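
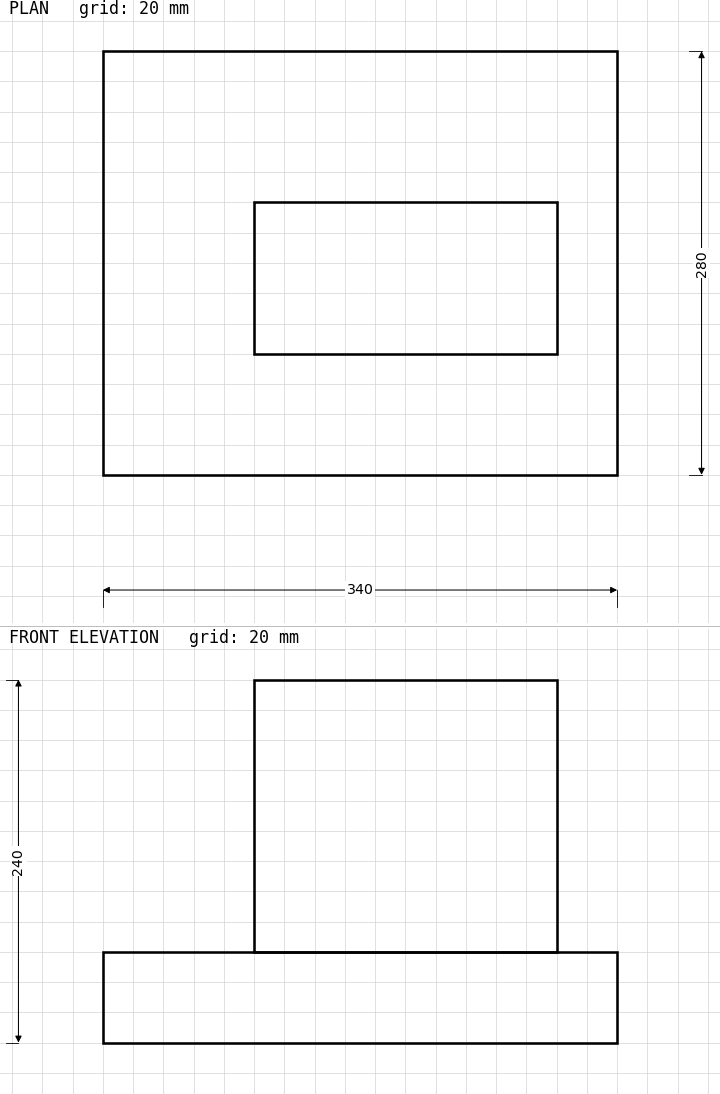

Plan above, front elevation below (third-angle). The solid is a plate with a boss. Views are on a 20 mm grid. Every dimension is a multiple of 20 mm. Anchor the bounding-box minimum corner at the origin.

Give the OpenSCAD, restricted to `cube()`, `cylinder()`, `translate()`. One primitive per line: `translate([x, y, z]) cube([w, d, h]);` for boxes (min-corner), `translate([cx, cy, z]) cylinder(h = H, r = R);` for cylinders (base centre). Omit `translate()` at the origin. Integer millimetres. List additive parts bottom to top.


cube([340, 280, 60]);
translate([100, 80, 60]) cube([200, 100, 180]);


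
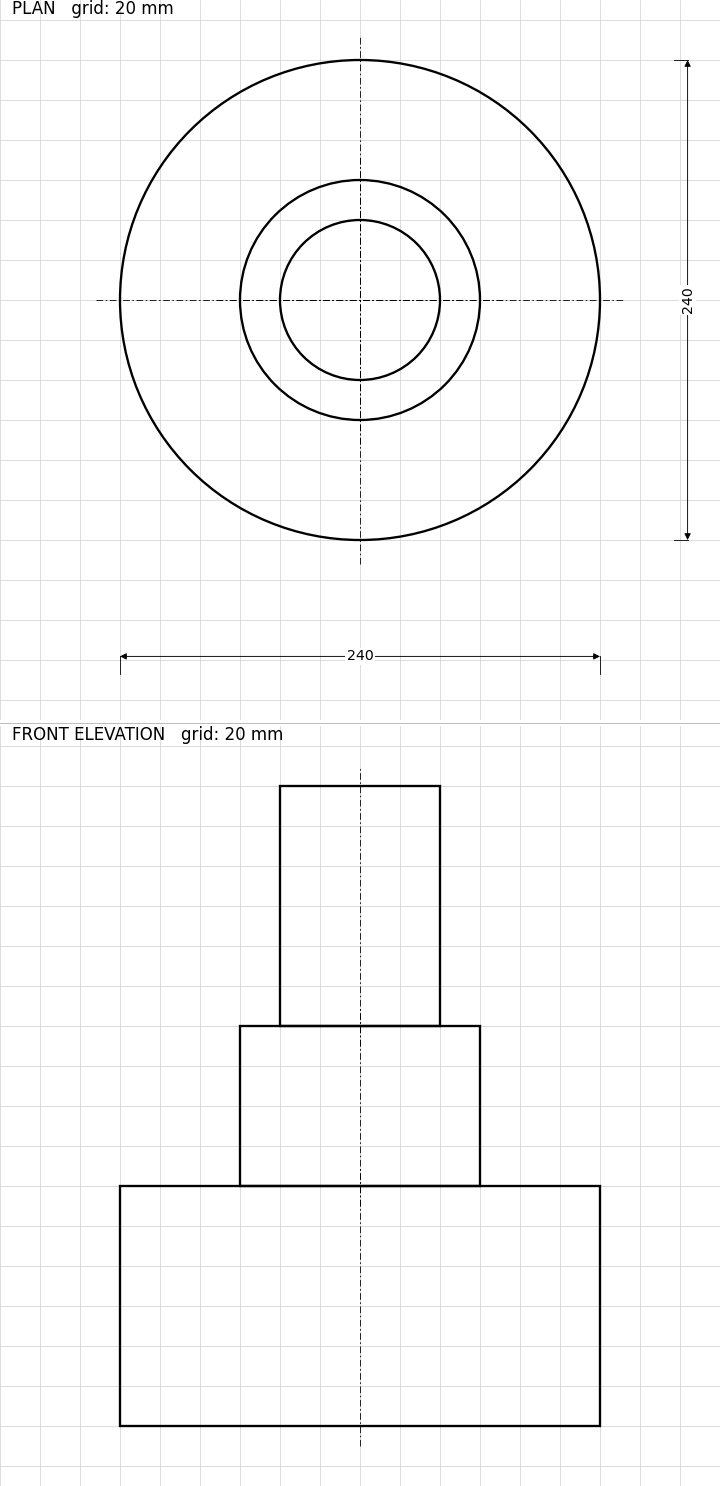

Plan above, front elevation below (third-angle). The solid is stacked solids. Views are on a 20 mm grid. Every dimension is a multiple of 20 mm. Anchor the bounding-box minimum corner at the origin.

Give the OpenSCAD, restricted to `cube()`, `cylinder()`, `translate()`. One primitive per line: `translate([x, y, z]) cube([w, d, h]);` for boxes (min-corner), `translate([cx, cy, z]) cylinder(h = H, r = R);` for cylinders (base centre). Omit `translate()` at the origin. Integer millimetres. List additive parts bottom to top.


translate([120, 120, 0]) cylinder(h = 120, r = 120);
translate([120, 120, 120]) cylinder(h = 80, r = 60);
translate([120, 120, 200]) cylinder(h = 120, r = 40);


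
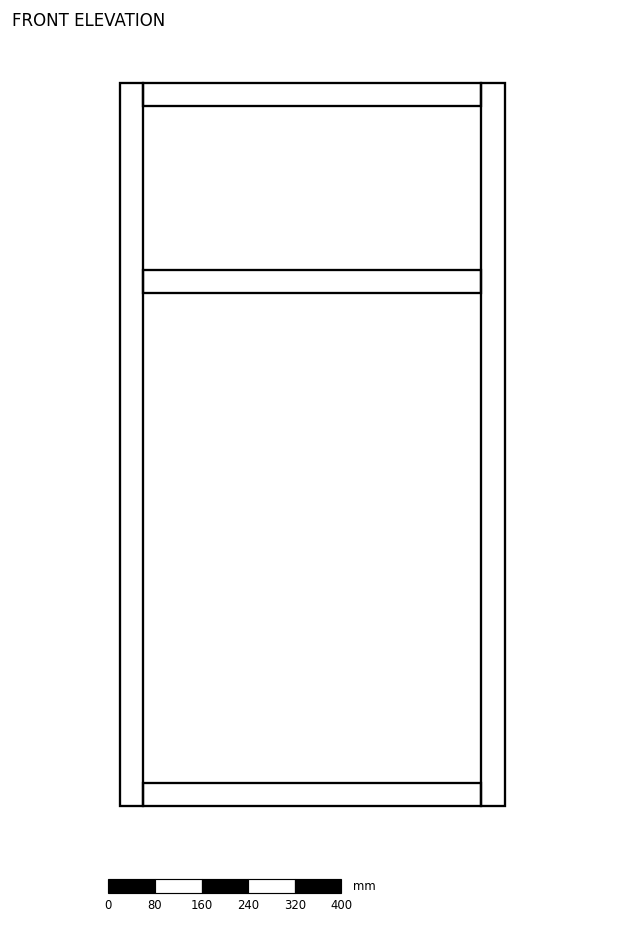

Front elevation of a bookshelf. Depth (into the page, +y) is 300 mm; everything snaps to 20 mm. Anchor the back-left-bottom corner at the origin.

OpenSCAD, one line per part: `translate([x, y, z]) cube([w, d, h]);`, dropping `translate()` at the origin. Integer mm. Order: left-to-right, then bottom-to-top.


cube([40, 300, 1240]);
translate([40, 0, 0]) cube([580, 300, 40]);
translate([40, 0, 880]) cube([580, 300, 40]);
translate([40, 0, 1200]) cube([580, 300, 40]);
translate([620, 0, 0]) cube([40, 300, 1240]);


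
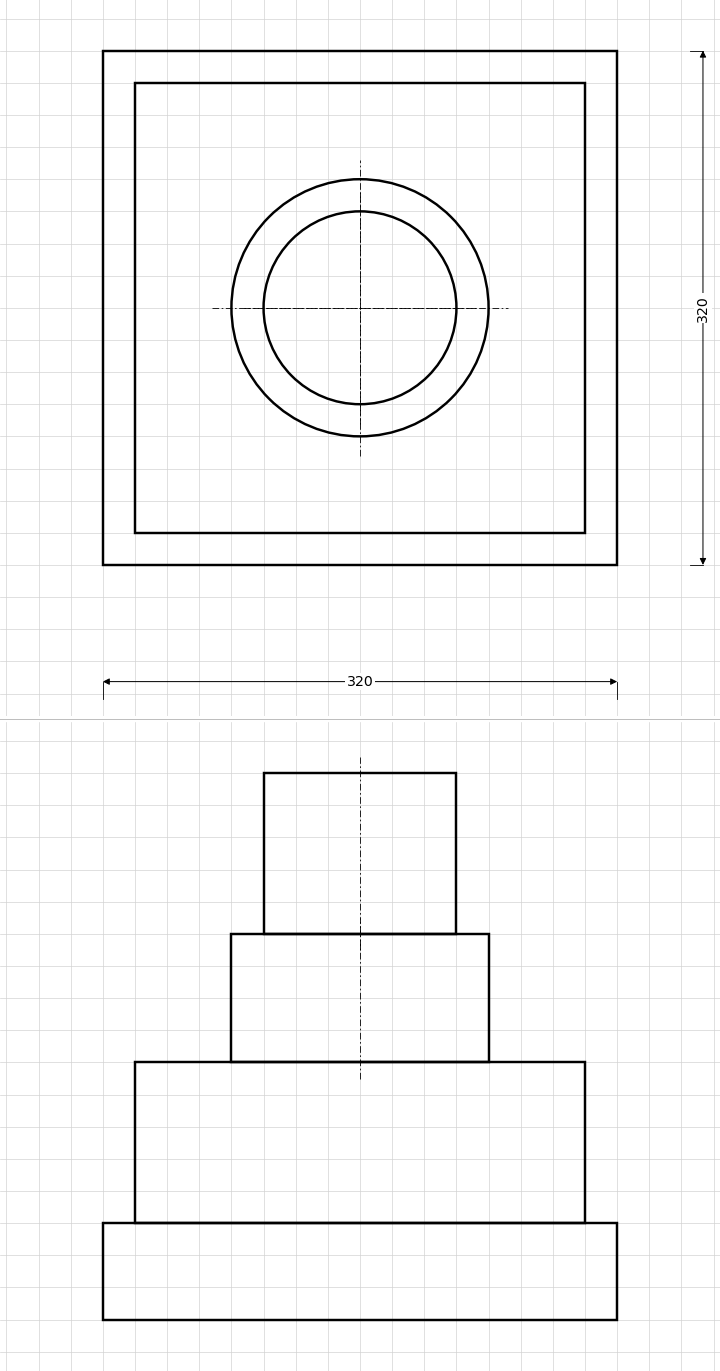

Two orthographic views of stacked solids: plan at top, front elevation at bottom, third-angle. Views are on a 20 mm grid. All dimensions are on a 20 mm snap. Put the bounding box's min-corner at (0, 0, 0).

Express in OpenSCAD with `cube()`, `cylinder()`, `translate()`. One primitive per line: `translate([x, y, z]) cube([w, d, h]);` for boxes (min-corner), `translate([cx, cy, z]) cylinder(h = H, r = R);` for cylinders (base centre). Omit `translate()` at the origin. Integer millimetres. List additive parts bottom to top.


cube([320, 320, 60]);
translate([20, 20, 60]) cube([280, 280, 100]);
translate([160, 160, 160]) cylinder(h = 80, r = 80);
translate([160, 160, 240]) cylinder(h = 100, r = 60);


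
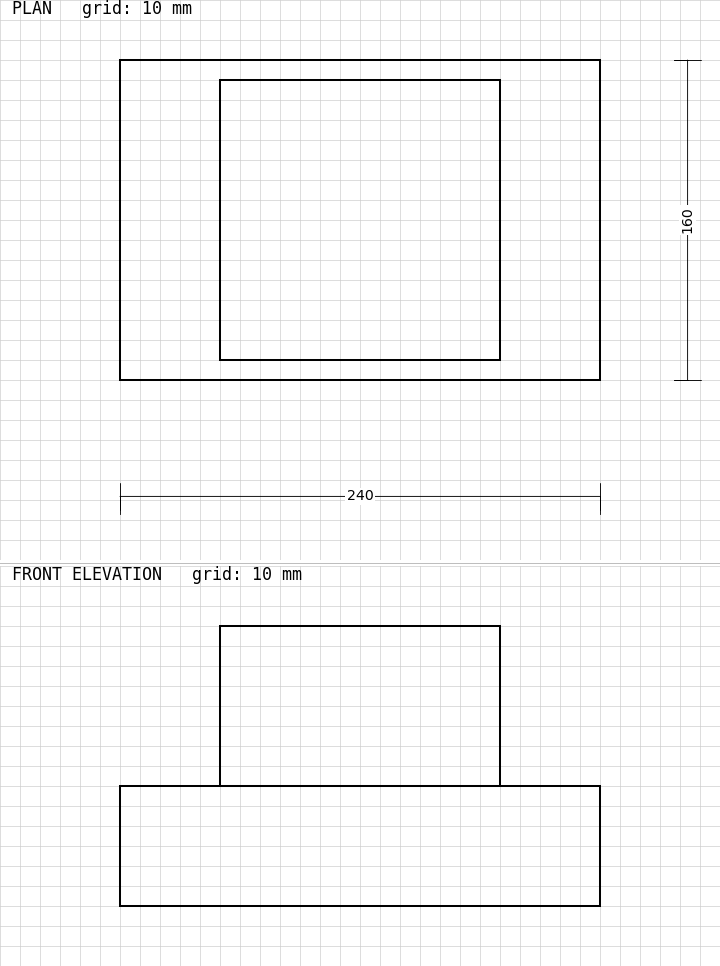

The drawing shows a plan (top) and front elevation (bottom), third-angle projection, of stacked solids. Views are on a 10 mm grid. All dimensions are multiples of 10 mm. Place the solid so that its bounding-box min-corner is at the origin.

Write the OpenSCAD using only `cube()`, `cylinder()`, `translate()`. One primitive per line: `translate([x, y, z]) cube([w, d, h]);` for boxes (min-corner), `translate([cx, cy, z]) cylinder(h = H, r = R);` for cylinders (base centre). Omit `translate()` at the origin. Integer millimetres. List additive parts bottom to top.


cube([240, 160, 60]);
translate([50, 10, 60]) cube([140, 140, 80]);


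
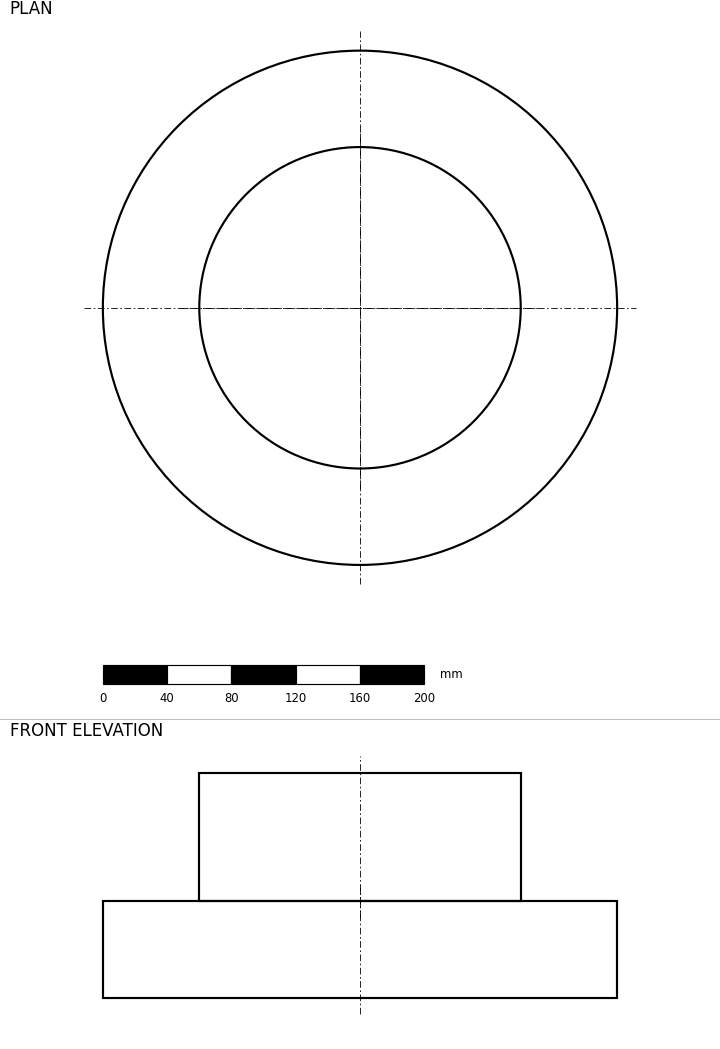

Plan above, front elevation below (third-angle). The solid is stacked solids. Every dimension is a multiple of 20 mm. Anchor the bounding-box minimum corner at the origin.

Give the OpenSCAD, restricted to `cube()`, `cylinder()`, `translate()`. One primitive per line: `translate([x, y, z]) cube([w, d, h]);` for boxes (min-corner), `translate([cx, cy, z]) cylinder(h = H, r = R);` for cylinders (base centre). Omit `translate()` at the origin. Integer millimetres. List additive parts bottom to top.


translate([160, 160, 0]) cylinder(h = 60, r = 160);
translate([160, 160, 60]) cylinder(h = 80, r = 100);


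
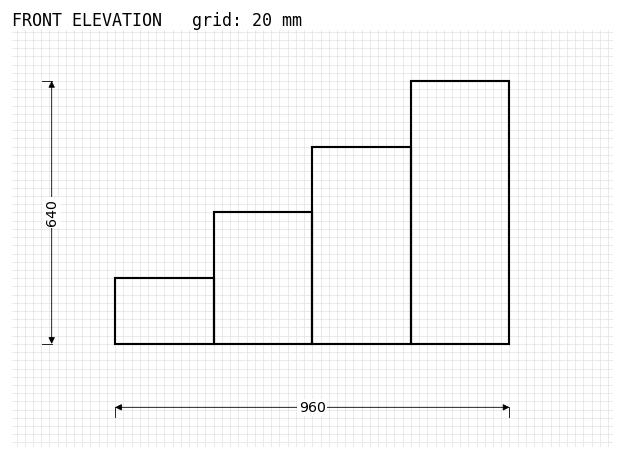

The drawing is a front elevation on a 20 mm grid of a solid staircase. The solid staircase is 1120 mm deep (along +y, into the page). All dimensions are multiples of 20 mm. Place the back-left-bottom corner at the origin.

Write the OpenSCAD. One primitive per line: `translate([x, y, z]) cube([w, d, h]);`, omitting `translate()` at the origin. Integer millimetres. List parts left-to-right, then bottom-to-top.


cube([240, 1120, 160]);
translate([240, 0, 0]) cube([240, 1120, 320]);
translate([480, 0, 0]) cube([240, 1120, 480]);
translate([720, 0, 0]) cube([240, 1120, 640]);


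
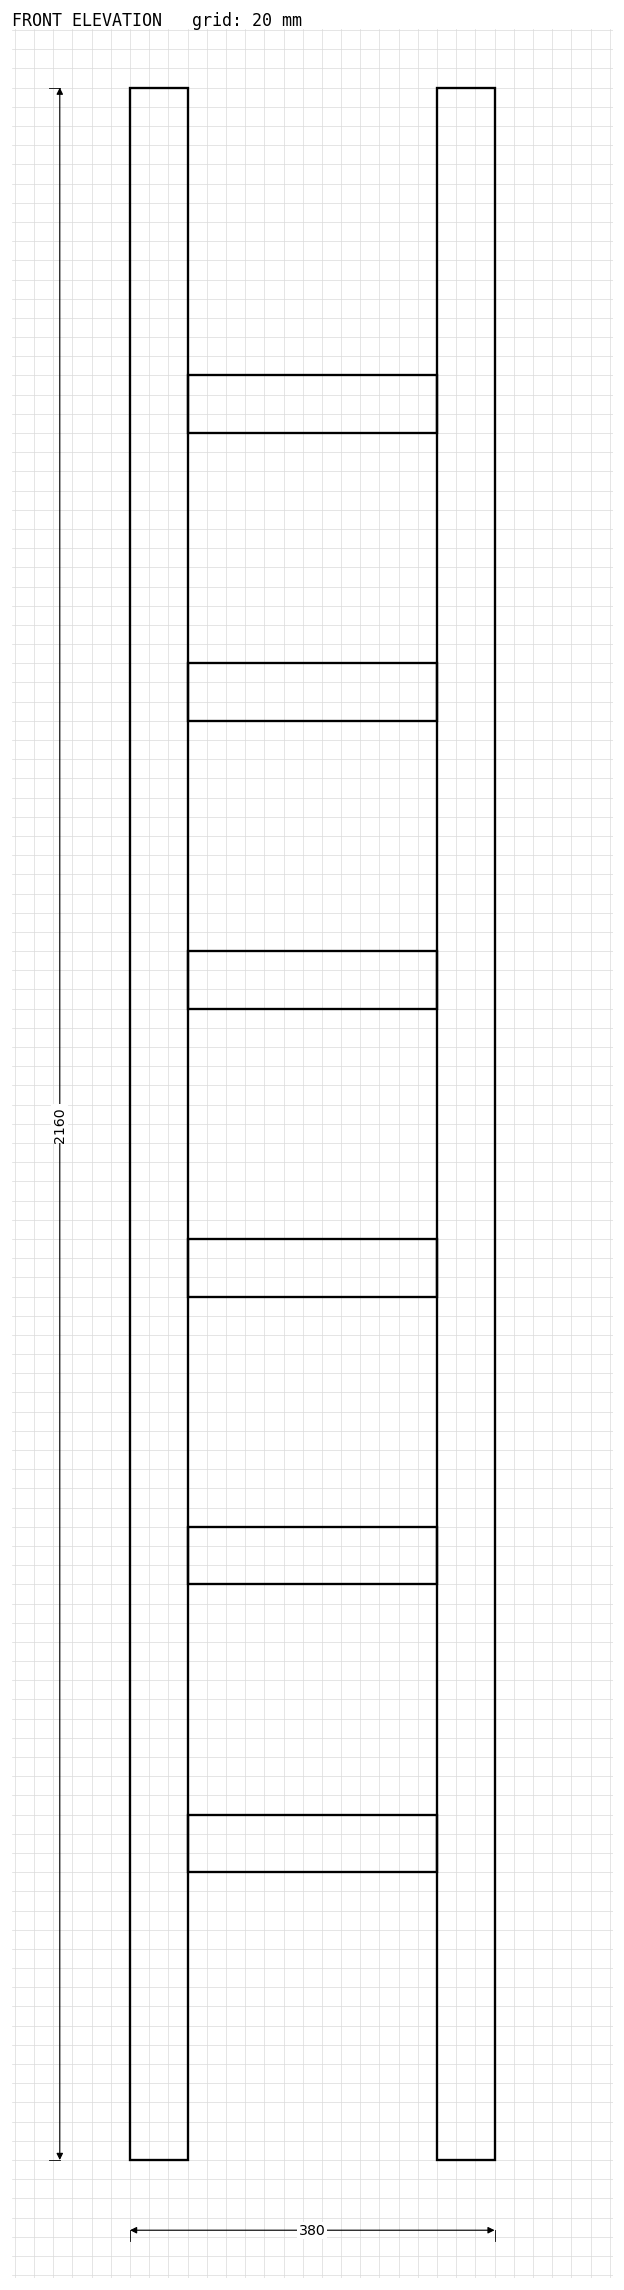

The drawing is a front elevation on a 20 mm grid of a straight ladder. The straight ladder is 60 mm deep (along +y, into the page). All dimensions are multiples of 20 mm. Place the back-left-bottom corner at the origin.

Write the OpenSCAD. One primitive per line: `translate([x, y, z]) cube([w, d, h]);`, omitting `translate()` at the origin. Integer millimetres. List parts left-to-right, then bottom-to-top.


cube([60, 60, 2160]);
translate([60, 0, 300]) cube([260, 60, 60]);
translate([60, 0, 600]) cube([260, 60, 60]);
translate([60, 0, 900]) cube([260, 60, 60]);
translate([60, 0, 1200]) cube([260, 60, 60]);
translate([60, 0, 1500]) cube([260, 60, 60]);
translate([60, 0, 1800]) cube([260, 60, 60]);
translate([320, 0, 0]) cube([60, 60, 2160]);


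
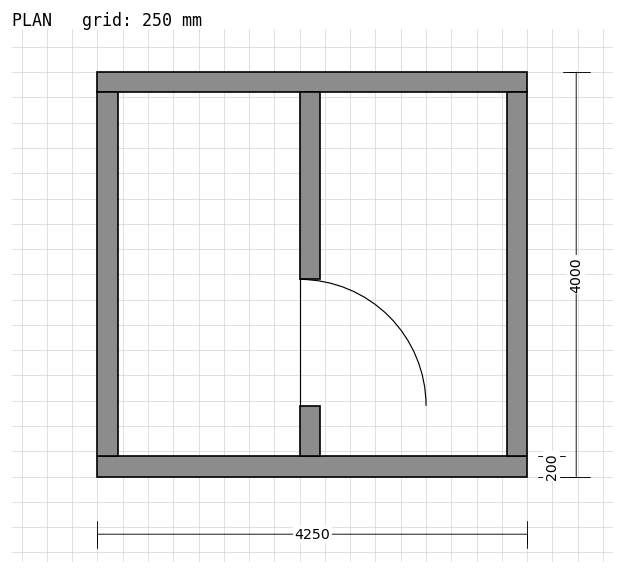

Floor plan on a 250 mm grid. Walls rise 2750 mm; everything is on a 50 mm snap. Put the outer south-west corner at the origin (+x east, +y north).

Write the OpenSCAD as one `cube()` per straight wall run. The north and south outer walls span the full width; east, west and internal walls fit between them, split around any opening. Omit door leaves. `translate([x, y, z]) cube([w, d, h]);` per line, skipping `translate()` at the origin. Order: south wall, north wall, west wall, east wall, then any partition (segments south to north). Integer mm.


cube([4250, 200, 2750]);
translate([0, 3800, 0]) cube([4250, 200, 2750]);
translate([0, 200, 0]) cube([200, 3600, 2750]);
translate([4050, 200, 0]) cube([200, 3600, 2750]);
translate([2000, 200, 0]) cube([200, 500, 2750]);
translate([2000, 1950, 0]) cube([200, 1850, 2750]);


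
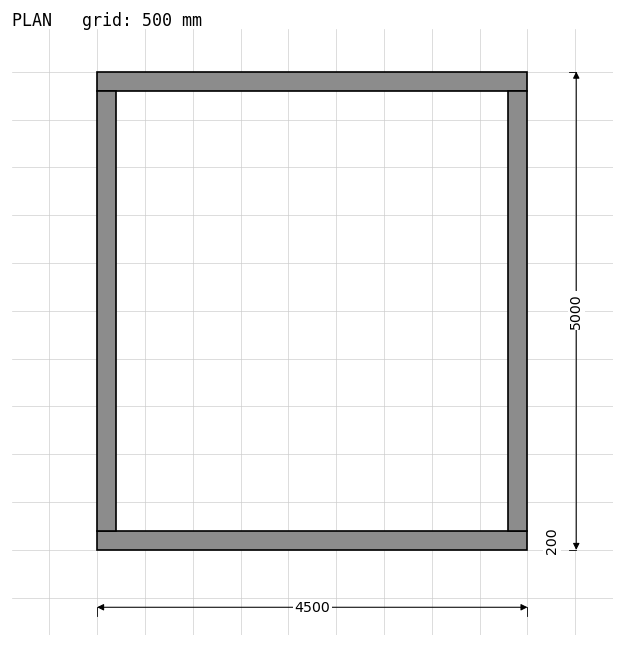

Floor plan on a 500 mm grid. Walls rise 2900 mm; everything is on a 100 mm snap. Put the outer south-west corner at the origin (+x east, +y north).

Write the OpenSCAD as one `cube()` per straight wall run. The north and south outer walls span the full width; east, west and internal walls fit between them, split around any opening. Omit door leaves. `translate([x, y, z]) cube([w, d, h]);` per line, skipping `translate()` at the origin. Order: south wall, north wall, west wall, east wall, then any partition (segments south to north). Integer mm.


cube([4500, 200, 2900]);
translate([0, 4800, 0]) cube([4500, 200, 2900]);
translate([0, 200, 0]) cube([200, 4600, 2900]);
translate([4300, 200, 0]) cube([200, 4600, 2900]);


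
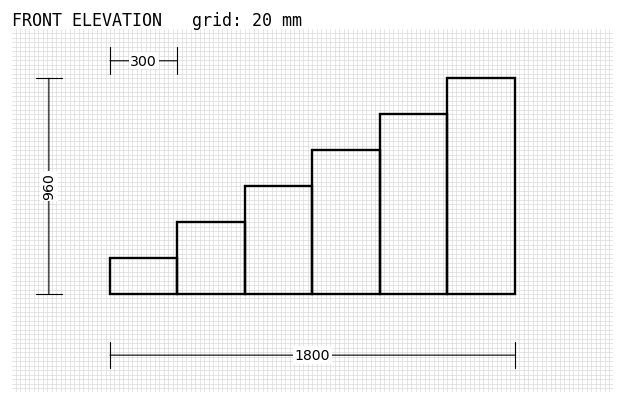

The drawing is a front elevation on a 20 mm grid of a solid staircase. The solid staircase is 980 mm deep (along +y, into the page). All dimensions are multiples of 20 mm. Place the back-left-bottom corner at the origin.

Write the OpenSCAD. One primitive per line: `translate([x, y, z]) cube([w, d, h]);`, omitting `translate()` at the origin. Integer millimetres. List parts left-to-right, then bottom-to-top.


cube([300, 980, 160]);
translate([300, 0, 0]) cube([300, 980, 320]);
translate([600, 0, 0]) cube([300, 980, 480]);
translate([900, 0, 0]) cube([300, 980, 640]);
translate([1200, 0, 0]) cube([300, 980, 800]);
translate([1500, 0, 0]) cube([300, 980, 960]);


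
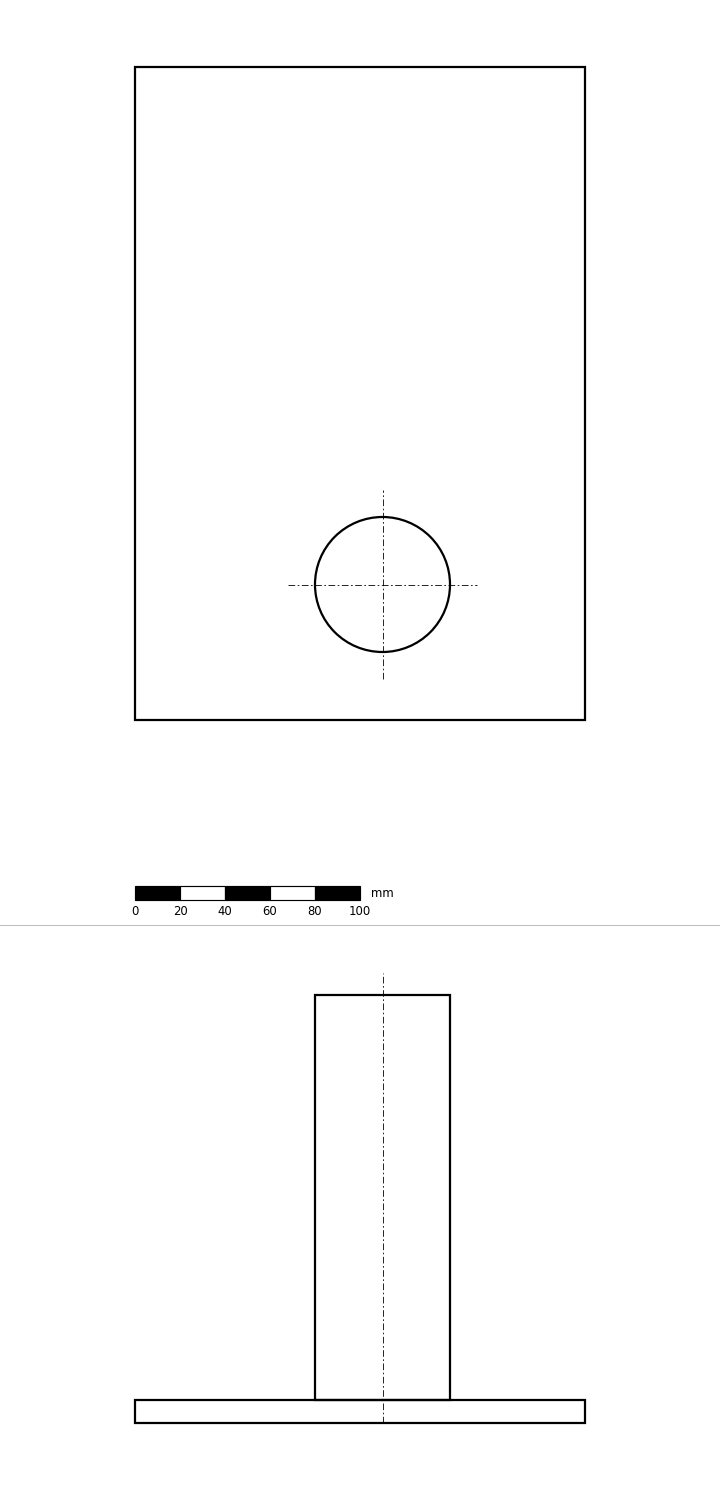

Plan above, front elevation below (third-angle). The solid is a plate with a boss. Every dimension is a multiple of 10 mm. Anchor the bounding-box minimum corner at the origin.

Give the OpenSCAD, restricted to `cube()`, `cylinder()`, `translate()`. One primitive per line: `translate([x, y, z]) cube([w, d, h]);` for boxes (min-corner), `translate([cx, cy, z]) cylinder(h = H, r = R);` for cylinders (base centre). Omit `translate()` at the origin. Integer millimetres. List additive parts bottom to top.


cube([200, 290, 10]);
translate([110, 60, 10]) cylinder(h = 180, r = 30);


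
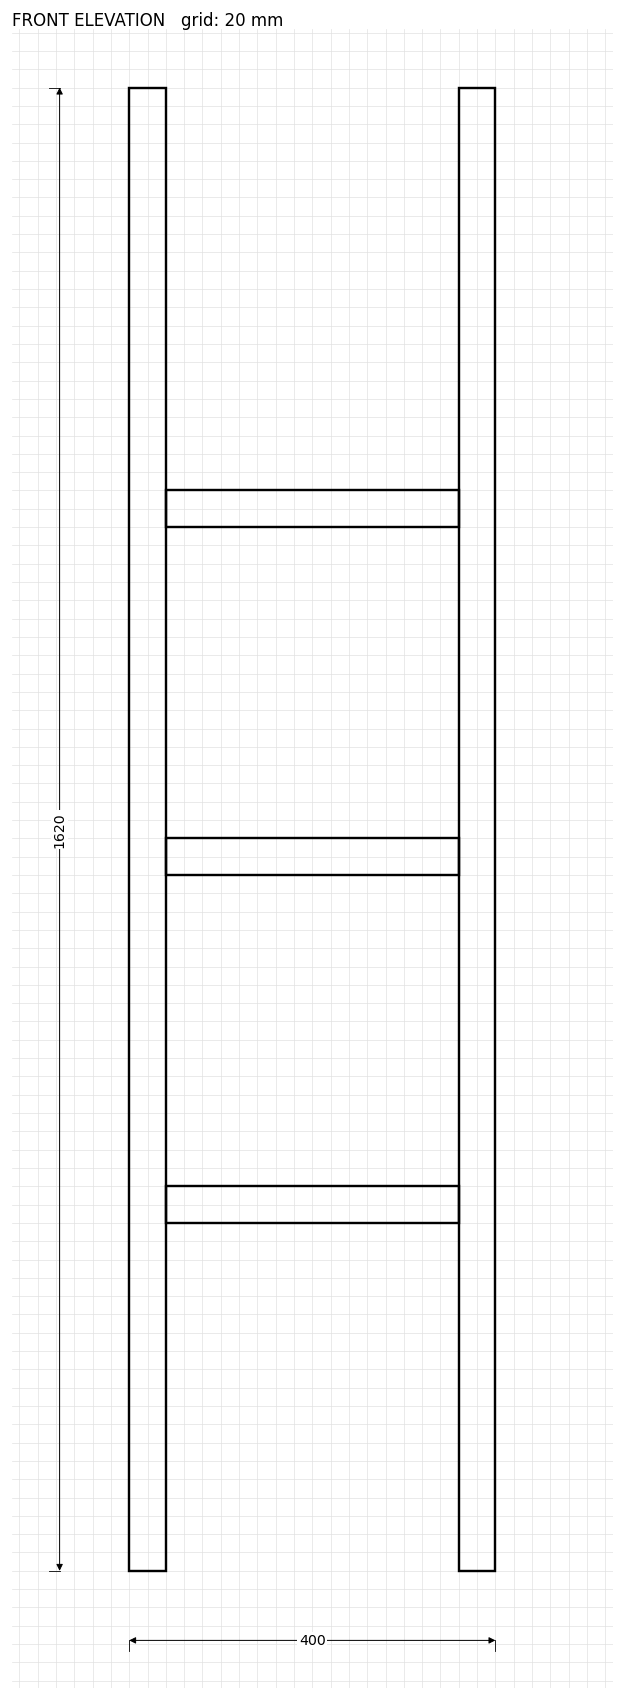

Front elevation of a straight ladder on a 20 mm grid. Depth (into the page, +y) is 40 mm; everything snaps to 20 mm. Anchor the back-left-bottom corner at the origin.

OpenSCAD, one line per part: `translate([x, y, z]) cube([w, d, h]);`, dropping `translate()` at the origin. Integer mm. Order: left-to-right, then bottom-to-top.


cube([40, 40, 1620]);
translate([40, 0, 380]) cube([320, 40, 40]);
translate([40, 0, 760]) cube([320, 40, 40]);
translate([40, 0, 1140]) cube([320, 40, 40]);
translate([360, 0, 0]) cube([40, 40, 1620]);


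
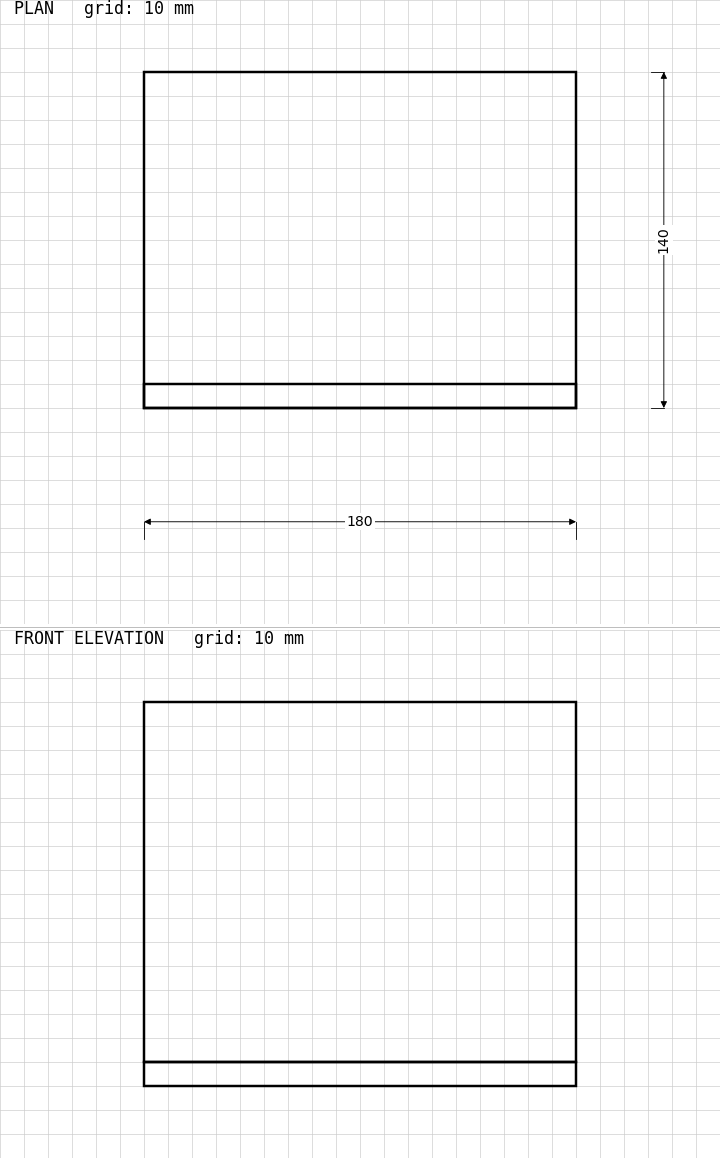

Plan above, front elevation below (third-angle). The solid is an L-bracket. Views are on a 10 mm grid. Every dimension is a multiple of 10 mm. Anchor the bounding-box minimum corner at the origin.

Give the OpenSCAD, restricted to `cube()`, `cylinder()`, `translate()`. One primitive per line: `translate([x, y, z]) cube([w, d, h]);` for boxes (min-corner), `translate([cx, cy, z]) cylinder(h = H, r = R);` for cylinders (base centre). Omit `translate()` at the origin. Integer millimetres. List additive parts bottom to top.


cube([180, 140, 10]);
translate([0, 0, 10]) cube([180, 10, 150]);


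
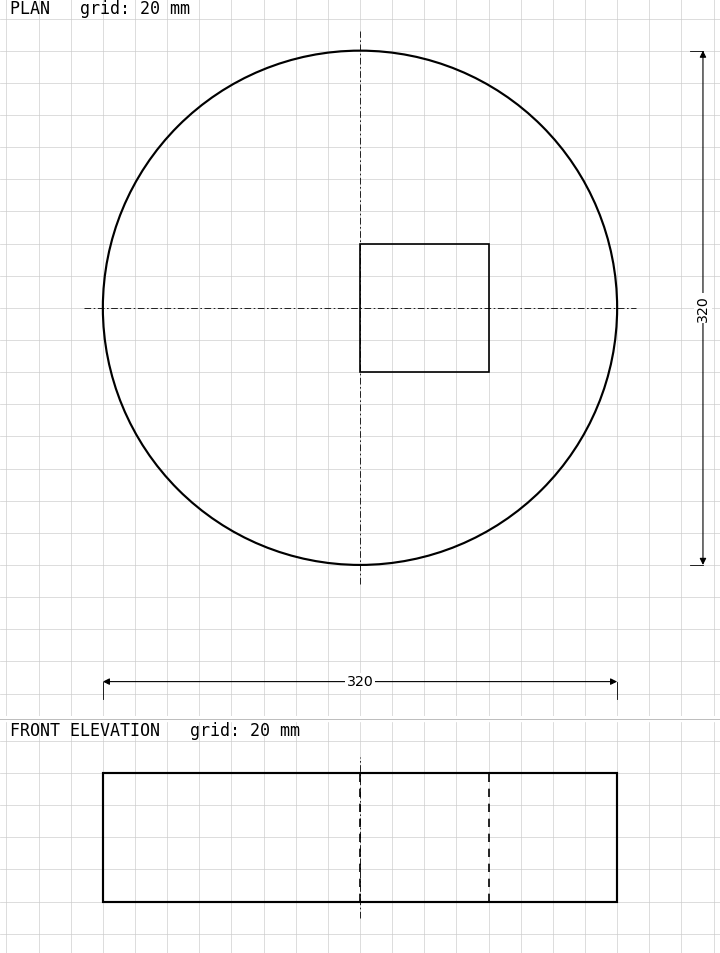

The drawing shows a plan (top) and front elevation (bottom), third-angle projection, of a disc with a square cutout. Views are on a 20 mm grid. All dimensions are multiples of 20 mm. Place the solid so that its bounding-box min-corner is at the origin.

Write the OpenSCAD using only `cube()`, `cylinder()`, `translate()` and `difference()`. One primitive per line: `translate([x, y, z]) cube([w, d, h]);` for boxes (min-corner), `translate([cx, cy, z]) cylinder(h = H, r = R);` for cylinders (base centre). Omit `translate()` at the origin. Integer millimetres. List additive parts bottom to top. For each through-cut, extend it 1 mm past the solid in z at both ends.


difference() {
  translate([160, 160, 0]) cylinder(h = 80, r = 160);
  translate([160, 120, -1]) cube([80, 80, 82]);
}


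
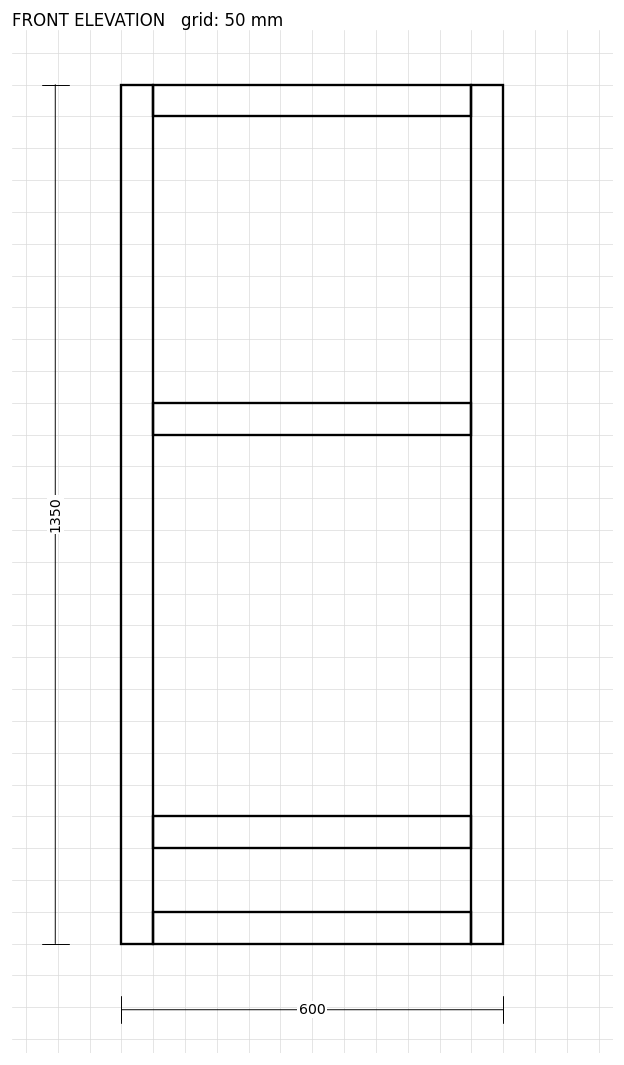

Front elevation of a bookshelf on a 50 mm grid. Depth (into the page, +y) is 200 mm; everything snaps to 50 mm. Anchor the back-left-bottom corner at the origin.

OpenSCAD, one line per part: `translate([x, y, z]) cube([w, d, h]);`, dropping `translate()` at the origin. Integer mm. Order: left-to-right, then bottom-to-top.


cube([50, 200, 1350]);
translate([50, 0, 0]) cube([500, 200, 50]);
translate([50, 0, 150]) cube([500, 200, 50]);
translate([50, 0, 800]) cube([500, 200, 50]);
translate([50, 0, 1300]) cube([500, 200, 50]);
translate([550, 0, 0]) cube([50, 200, 1350]);


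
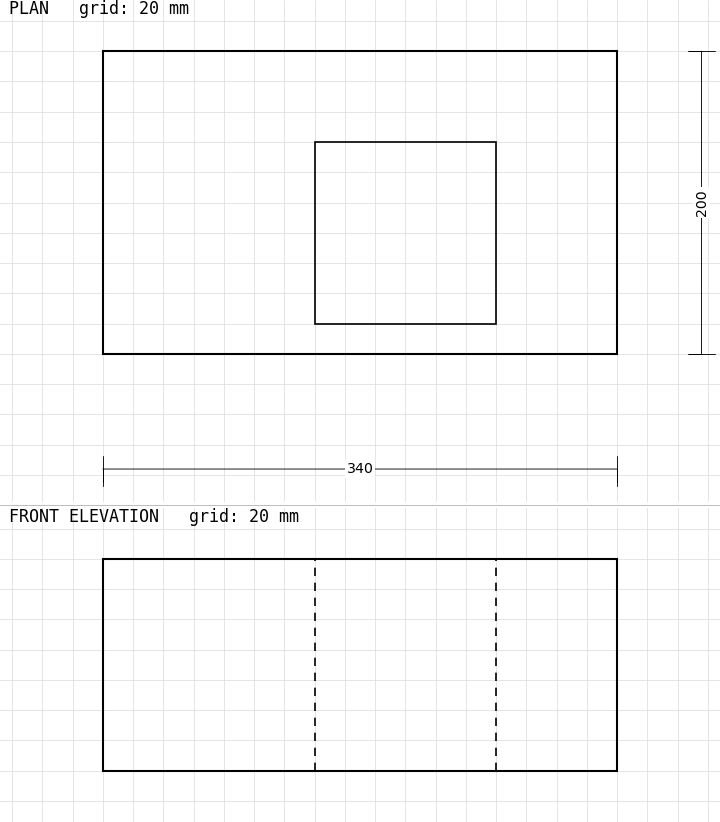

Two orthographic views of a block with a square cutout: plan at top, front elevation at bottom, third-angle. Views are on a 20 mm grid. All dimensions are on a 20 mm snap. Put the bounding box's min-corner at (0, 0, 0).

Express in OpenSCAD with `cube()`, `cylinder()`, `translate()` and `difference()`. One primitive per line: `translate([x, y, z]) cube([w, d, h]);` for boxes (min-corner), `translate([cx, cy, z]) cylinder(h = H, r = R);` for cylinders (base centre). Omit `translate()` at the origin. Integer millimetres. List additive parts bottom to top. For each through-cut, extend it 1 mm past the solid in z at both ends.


difference() {
  cube([340, 200, 140]);
  translate([140, 20, -1]) cube([120, 120, 142]);
}


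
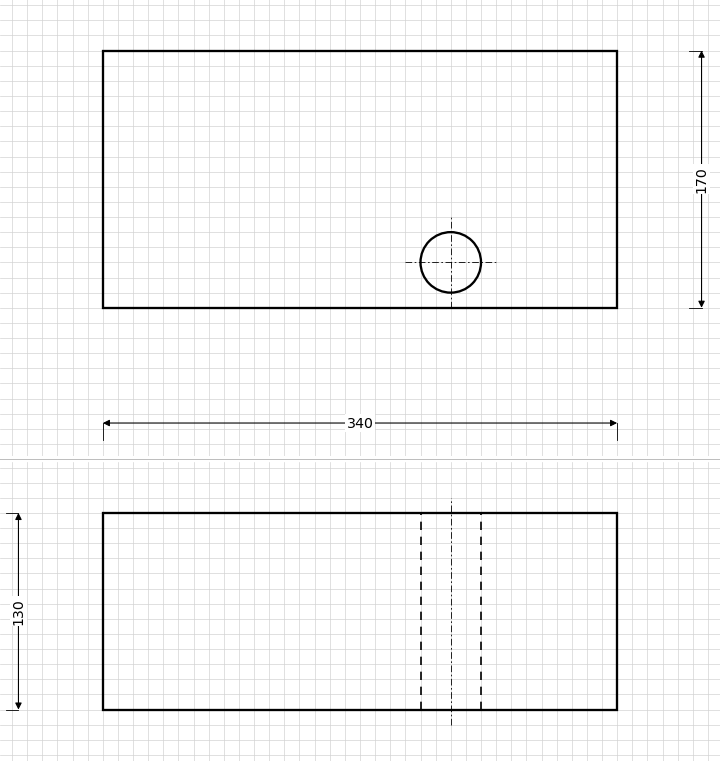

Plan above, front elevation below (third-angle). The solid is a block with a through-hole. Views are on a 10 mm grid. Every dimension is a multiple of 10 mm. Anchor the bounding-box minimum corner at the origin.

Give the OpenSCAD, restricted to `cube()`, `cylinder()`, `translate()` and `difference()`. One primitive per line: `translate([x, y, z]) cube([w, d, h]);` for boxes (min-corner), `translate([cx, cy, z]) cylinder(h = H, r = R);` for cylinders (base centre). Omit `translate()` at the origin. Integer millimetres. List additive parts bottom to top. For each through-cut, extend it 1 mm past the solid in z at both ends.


difference() {
  cube([340, 170, 130]);
  translate([230, 30, -1]) cylinder(h = 132, r = 20);
}


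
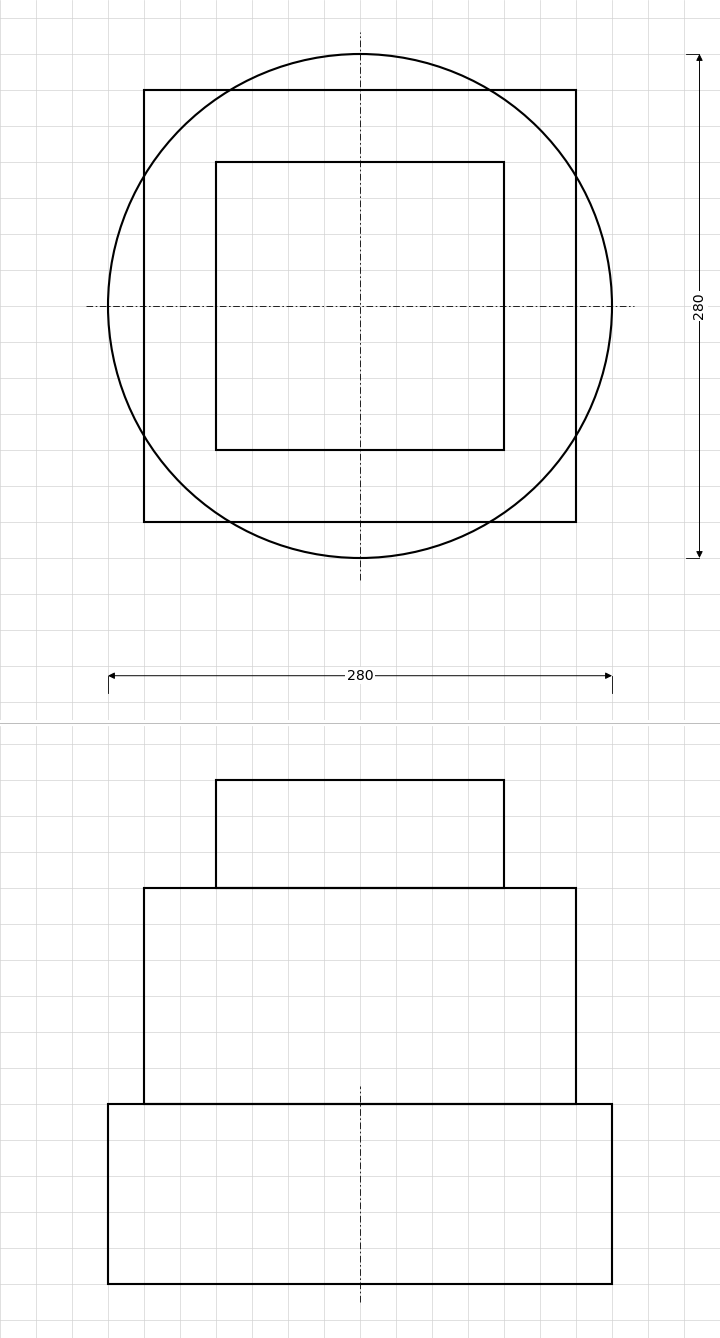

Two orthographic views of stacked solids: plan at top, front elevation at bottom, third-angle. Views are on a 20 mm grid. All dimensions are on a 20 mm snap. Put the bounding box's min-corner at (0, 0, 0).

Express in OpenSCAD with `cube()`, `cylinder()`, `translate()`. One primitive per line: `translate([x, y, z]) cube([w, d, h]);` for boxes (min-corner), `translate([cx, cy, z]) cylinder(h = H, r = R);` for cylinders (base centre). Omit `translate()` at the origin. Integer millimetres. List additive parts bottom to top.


translate([140, 140, 0]) cylinder(h = 100, r = 140);
translate([20, 20, 100]) cube([240, 240, 120]);
translate([60, 60, 220]) cube([160, 160, 60]);


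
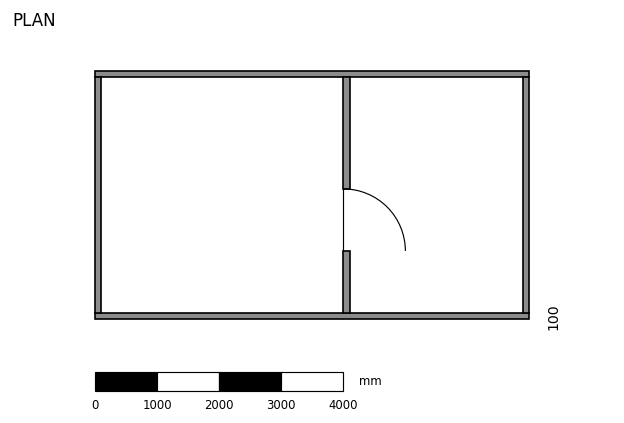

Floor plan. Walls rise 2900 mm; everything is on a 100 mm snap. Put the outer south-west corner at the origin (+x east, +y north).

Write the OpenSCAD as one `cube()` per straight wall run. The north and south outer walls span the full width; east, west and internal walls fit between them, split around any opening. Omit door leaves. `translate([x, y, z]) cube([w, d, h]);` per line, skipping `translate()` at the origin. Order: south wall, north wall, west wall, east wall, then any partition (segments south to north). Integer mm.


cube([7000, 100, 2900]);
translate([0, 3900, 0]) cube([7000, 100, 2900]);
translate([0, 100, 0]) cube([100, 3800, 2900]);
translate([6900, 100, 0]) cube([100, 3800, 2900]);
translate([4000, 100, 0]) cube([100, 1000, 2900]);
translate([4000, 2100, 0]) cube([100, 1800, 2900]);


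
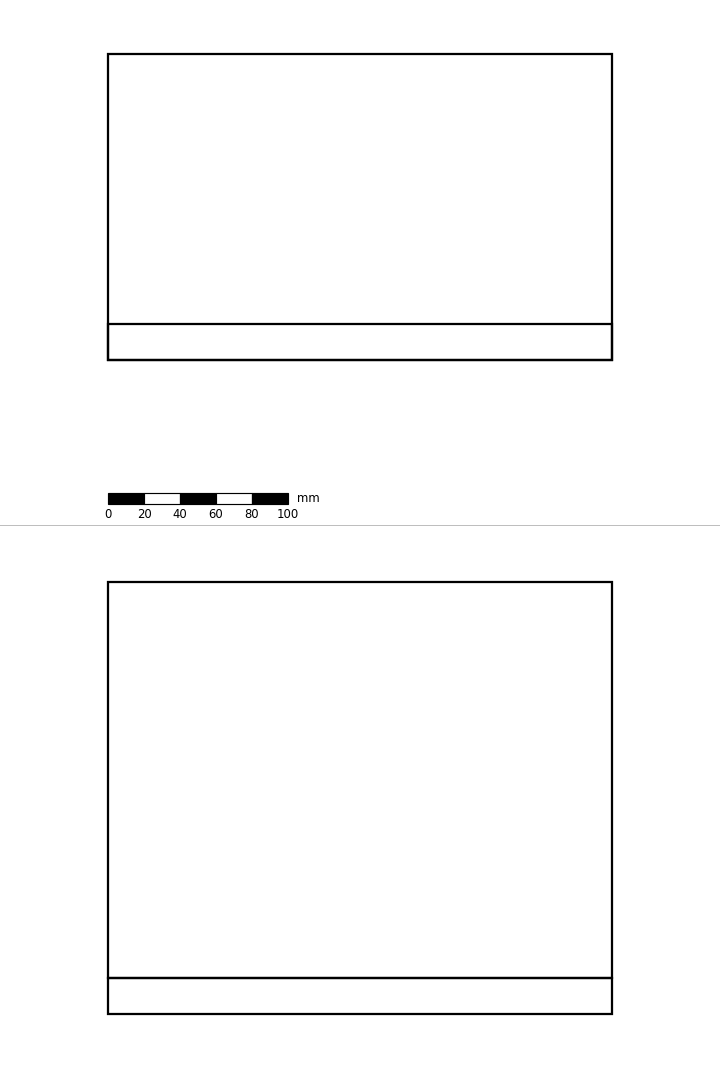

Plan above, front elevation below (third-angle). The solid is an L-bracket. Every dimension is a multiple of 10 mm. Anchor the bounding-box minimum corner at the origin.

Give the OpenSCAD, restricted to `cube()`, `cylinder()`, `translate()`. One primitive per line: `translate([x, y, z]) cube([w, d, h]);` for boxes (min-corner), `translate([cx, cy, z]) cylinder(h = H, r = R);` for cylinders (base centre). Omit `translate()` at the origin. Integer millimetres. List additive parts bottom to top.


cube([280, 170, 20]);
translate([0, 0, 20]) cube([280, 20, 220]);


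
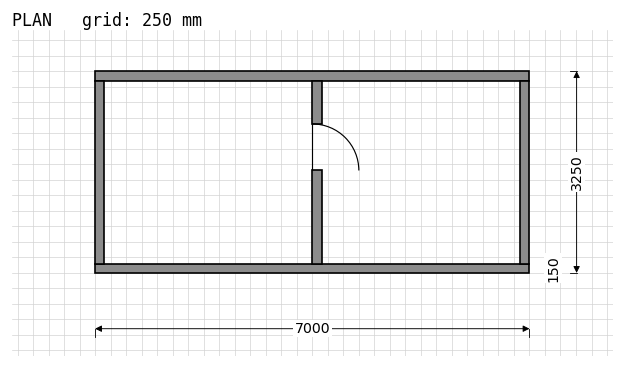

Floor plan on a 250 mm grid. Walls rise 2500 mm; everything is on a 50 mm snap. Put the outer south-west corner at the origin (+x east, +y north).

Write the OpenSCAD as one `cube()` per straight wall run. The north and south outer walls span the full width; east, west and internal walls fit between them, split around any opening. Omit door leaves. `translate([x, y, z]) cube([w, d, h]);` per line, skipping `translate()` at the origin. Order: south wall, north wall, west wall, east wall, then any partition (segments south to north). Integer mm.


cube([7000, 150, 2500]);
translate([0, 3100, 0]) cube([7000, 150, 2500]);
translate([0, 150, 0]) cube([150, 2950, 2500]);
translate([6850, 150, 0]) cube([150, 2950, 2500]);
translate([3500, 150, 0]) cube([150, 1500, 2500]);
translate([3500, 2400, 0]) cube([150, 700, 2500]);


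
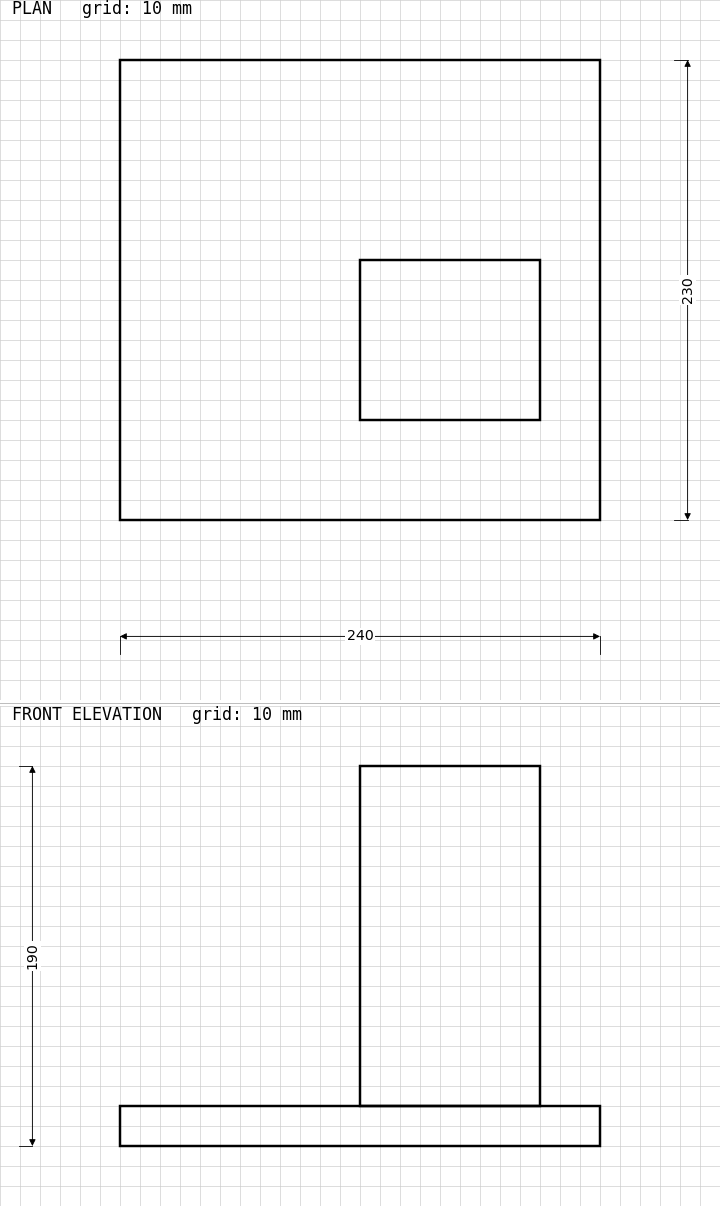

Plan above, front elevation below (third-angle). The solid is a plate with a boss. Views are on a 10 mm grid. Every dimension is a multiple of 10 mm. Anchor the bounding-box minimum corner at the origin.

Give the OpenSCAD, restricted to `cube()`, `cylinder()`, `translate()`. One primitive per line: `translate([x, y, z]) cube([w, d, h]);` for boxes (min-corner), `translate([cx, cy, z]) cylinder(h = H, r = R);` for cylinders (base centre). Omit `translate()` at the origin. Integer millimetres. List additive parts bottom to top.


cube([240, 230, 20]);
translate([120, 50, 20]) cube([90, 80, 170]);


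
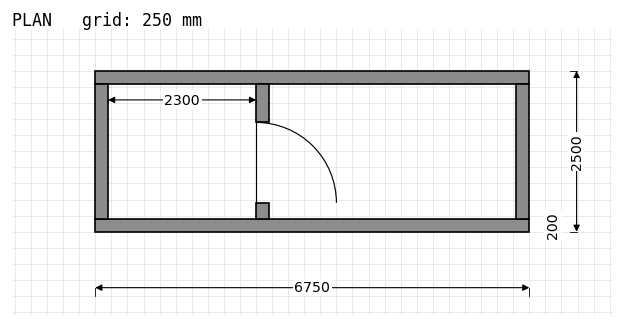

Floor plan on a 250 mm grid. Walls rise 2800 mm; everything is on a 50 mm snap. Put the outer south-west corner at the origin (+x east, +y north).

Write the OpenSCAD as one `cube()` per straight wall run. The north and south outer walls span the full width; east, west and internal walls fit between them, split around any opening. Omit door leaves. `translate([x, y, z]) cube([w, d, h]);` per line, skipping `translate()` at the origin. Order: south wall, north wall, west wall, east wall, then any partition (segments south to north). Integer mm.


cube([6750, 200, 2800]);
translate([0, 2300, 0]) cube([6750, 200, 2800]);
translate([0, 200, 0]) cube([200, 2100, 2800]);
translate([6550, 200, 0]) cube([200, 2100, 2800]);
translate([2500, 200, 0]) cube([200, 250, 2800]);
translate([2500, 1700, 0]) cube([200, 600, 2800]);


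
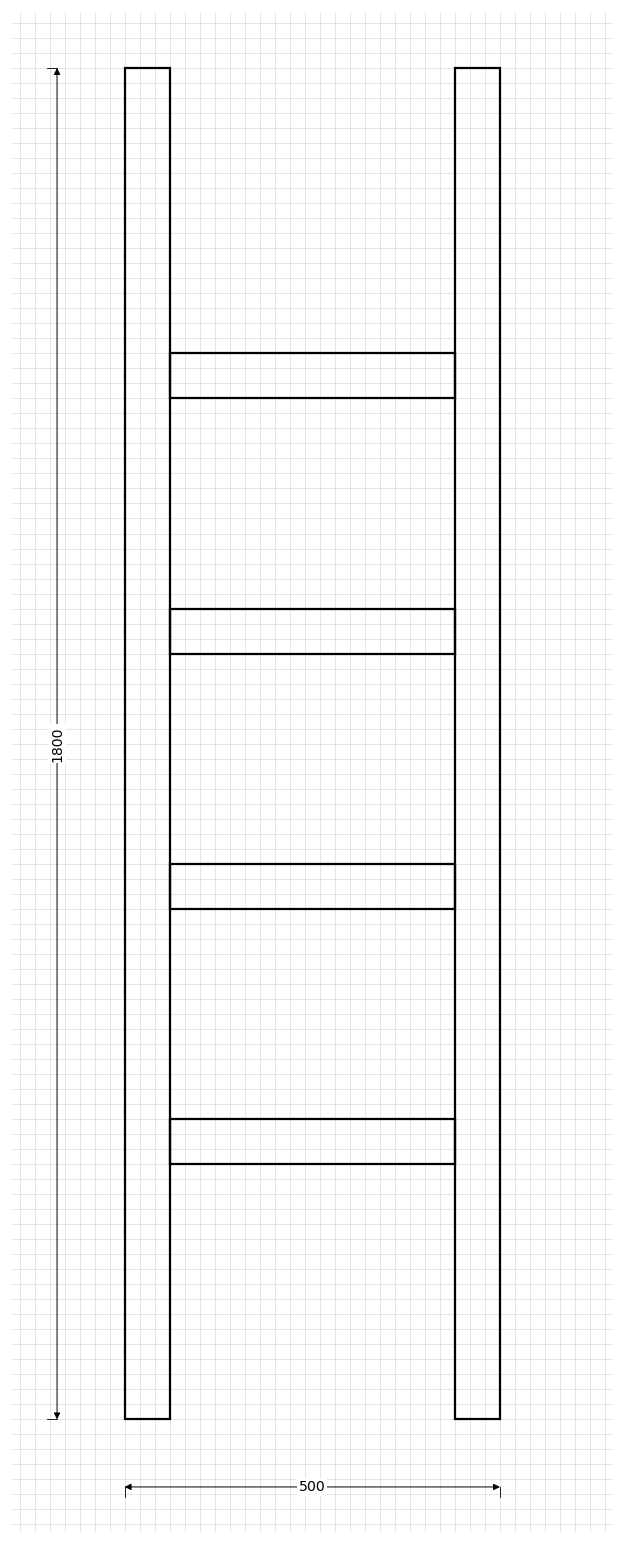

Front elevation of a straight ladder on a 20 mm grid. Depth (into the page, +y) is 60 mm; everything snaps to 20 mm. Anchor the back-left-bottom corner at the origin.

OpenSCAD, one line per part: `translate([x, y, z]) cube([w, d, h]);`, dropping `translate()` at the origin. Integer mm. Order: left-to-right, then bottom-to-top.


cube([60, 60, 1800]);
translate([60, 0, 340]) cube([380, 60, 60]);
translate([60, 0, 680]) cube([380, 60, 60]);
translate([60, 0, 1020]) cube([380, 60, 60]);
translate([60, 0, 1360]) cube([380, 60, 60]);
translate([440, 0, 0]) cube([60, 60, 1800]);


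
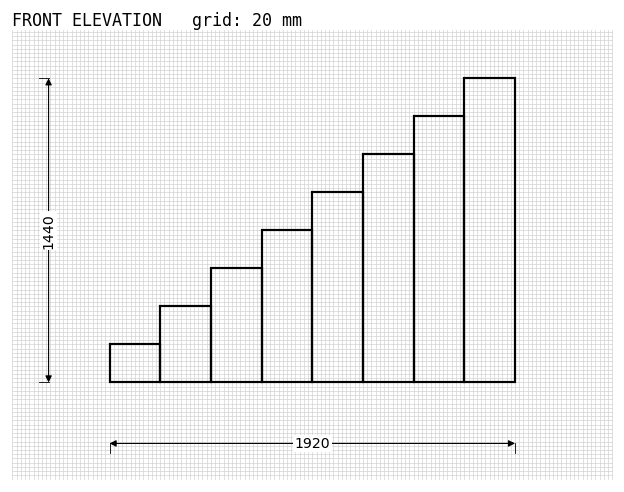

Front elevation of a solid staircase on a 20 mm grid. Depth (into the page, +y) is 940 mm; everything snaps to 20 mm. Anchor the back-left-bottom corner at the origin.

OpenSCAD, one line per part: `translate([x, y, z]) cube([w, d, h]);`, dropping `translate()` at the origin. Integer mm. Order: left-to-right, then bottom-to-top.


cube([240, 940, 180]);
translate([240, 0, 0]) cube([240, 940, 360]);
translate([480, 0, 0]) cube([240, 940, 540]);
translate([720, 0, 0]) cube([240, 940, 720]);
translate([960, 0, 0]) cube([240, 940, 900]);
translate([1200, 0, 0]) cube([240, 940, 1080]);
translate([1440, 0, 0]) cube([240, 940, 1260]);
translate([1680, 0, 0]) cube([240, 940, 1440]);


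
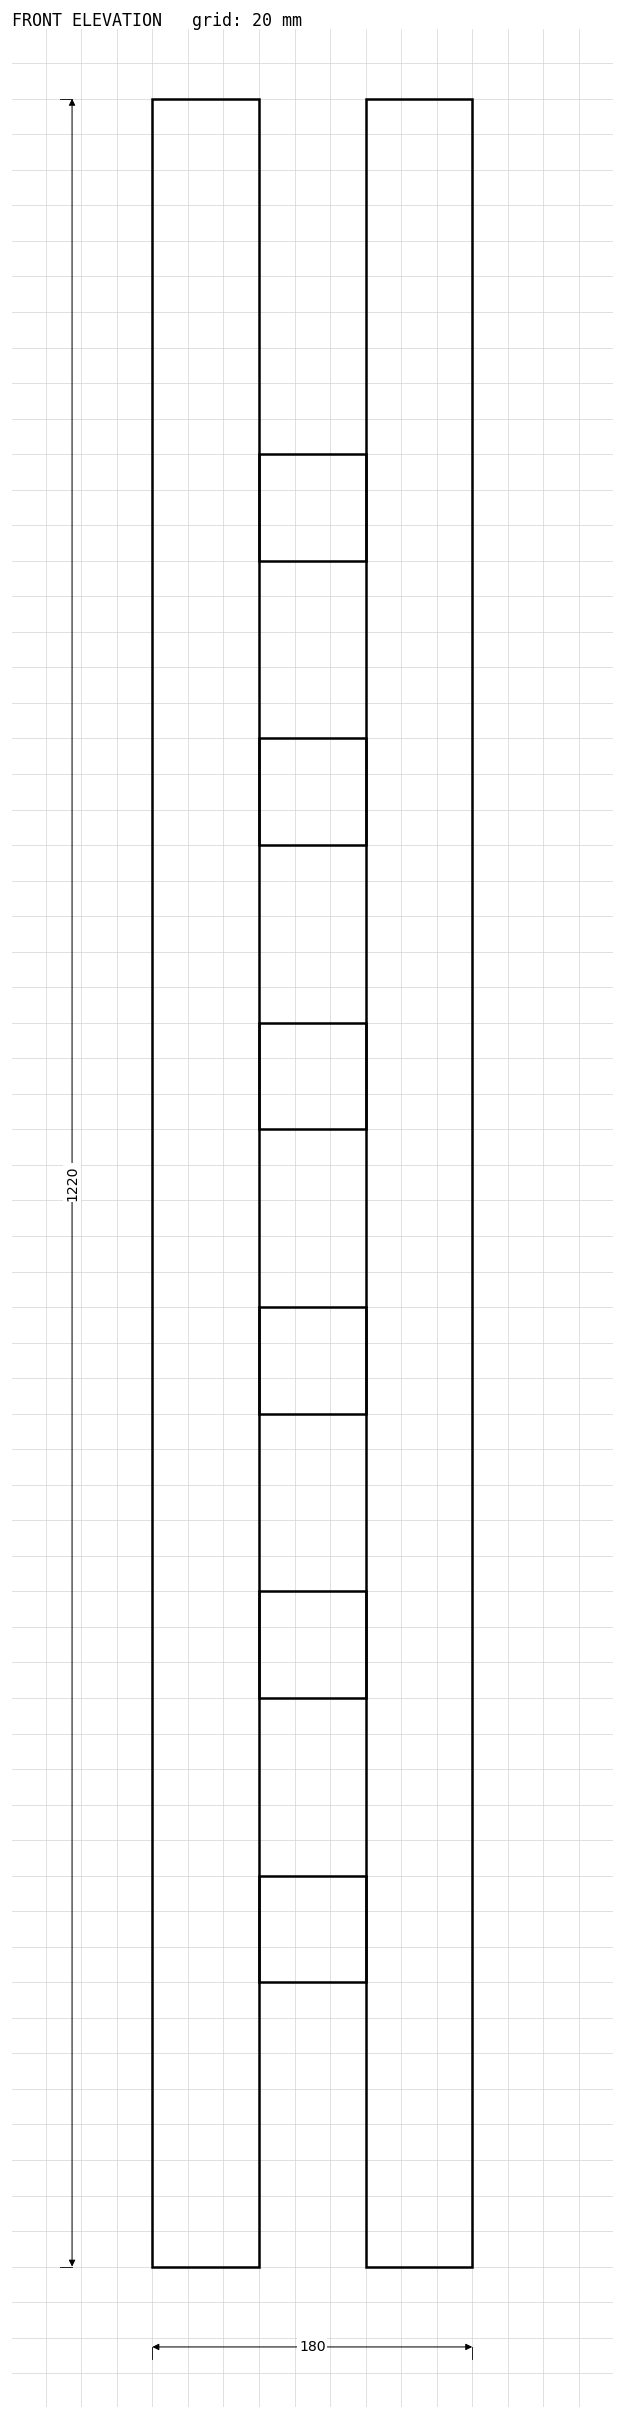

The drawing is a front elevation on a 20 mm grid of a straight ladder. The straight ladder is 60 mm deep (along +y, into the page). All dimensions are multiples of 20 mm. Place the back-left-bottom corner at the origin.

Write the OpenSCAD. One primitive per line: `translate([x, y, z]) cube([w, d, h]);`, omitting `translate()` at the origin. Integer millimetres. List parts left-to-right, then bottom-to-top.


cube([60, 60, 1220]);
translate([60, 0, 160]) cube([60, 60, 60]);
translate([60, 0, 320]) cube([60, 60, 60]);
translate([60, 0, 480]) cube([60, 60, 60]);
translate([60, 0, 640]) cube([60, 60, 60]);
translate([60, 0, 800]) cube([60, 60, 60]);
translate([60, 0, 960]) cube([60, 60, 60]);
translate([120, 0, 0]) cube([60, 60, 1220]);


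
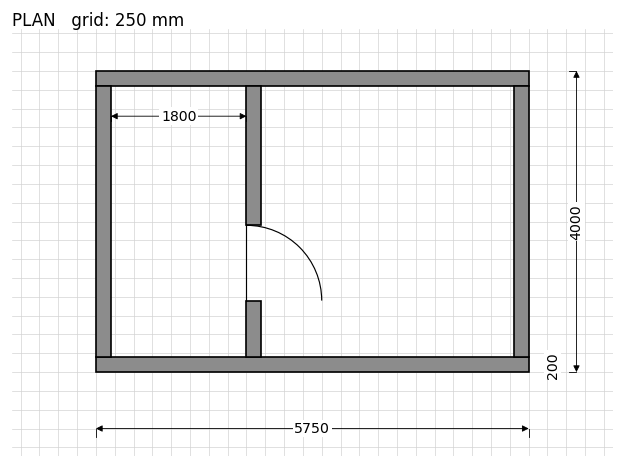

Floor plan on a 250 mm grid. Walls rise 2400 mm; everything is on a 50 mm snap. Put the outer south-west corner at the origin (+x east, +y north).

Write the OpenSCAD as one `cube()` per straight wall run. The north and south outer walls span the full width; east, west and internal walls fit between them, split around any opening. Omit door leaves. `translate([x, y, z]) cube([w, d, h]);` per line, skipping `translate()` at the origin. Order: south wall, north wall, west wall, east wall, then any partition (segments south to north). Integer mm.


cube([5750, 200, 2400]);
translate([0, 3800, 0]) cube([5750, 200, 2400]);
translate([0, 200, 0]) cube([200, 3600, 2400]);
translate([5550, 200, 0]) cube([200, 3600, 2400]);
translate([2000, 200, 0]) cube([200, 750, 2400]);
translate([2000, 1950, 0]) cube([200, 1850, 2400]);


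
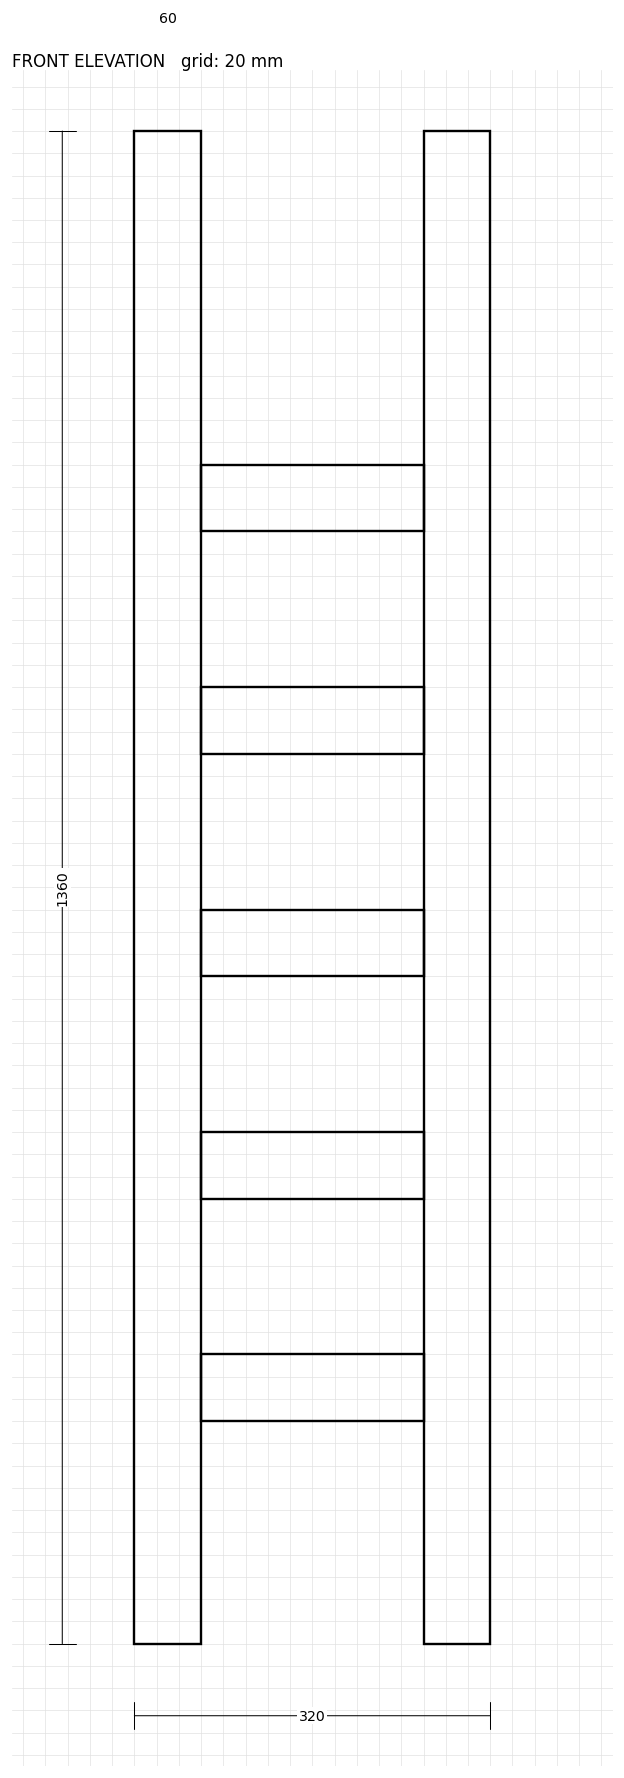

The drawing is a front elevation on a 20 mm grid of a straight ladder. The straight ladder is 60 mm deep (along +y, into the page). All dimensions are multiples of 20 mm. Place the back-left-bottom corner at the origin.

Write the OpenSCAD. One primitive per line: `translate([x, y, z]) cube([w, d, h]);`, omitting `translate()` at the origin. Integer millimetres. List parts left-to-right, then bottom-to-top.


cube([60, 60, 1360]);
translate([60, 0, 200]) cube([200, 60, 60]);
translate([60, 0, 400]) cube([200, 60, 60]);
translate([60, 0, 600]) cube([200, 60, 60]);
translate([60, 0, 800]) cube([200, 60, 60]);
translate([60, 0, 1000]) cube([200, 60, 60]);
translate([260, 0, 0]) cube([60, 60, 1360]);


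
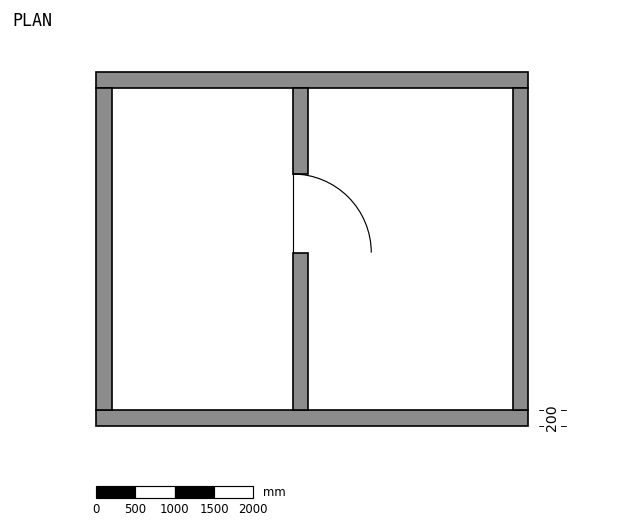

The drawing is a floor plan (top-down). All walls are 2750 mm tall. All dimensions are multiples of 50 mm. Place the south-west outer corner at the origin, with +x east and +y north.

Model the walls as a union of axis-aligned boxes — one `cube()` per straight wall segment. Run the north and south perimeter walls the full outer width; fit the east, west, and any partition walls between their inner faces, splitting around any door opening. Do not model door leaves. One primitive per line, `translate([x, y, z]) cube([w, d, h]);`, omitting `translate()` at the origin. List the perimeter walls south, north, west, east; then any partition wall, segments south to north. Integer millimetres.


cube([5500, 200, 2750]);
translate([0, 4300, 0]) cube([5500, 200, 2750]);
translate([0, 200, 0]) cube([200, 4100, 2750]);
translate([5300, 200, 0]) cube([200, 4100, 2750]);
translate([2500, 200, 0]) cube([200, 2000, 2750]);
translate([2500, 3200, 0]) cube([200, 1100, 2750]);


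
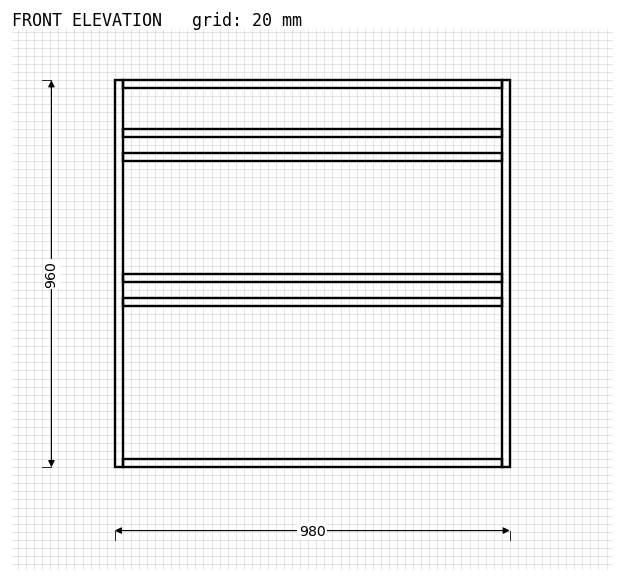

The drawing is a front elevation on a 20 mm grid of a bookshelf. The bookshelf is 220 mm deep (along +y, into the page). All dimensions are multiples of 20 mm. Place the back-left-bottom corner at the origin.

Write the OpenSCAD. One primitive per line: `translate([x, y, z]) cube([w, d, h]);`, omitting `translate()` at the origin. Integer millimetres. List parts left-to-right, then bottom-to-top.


cube([20, 220, 960]);
translate([20, 0, 0]) cube([940, 220, 20]);
translate([20, 0, 400]) cube([940, 220, 20]);
translate([20, 0, 460]) cube([940, 220, 20]);
translate([20, 0, 760]) cube([940, 220, 20]);
translate([20, 0, 820]) cube([940, 220, 20]);
translate([20, 0, 940]) cube([940, 220, 20]);
translate([960, 0, 0]) cube([20, 220, 960]);


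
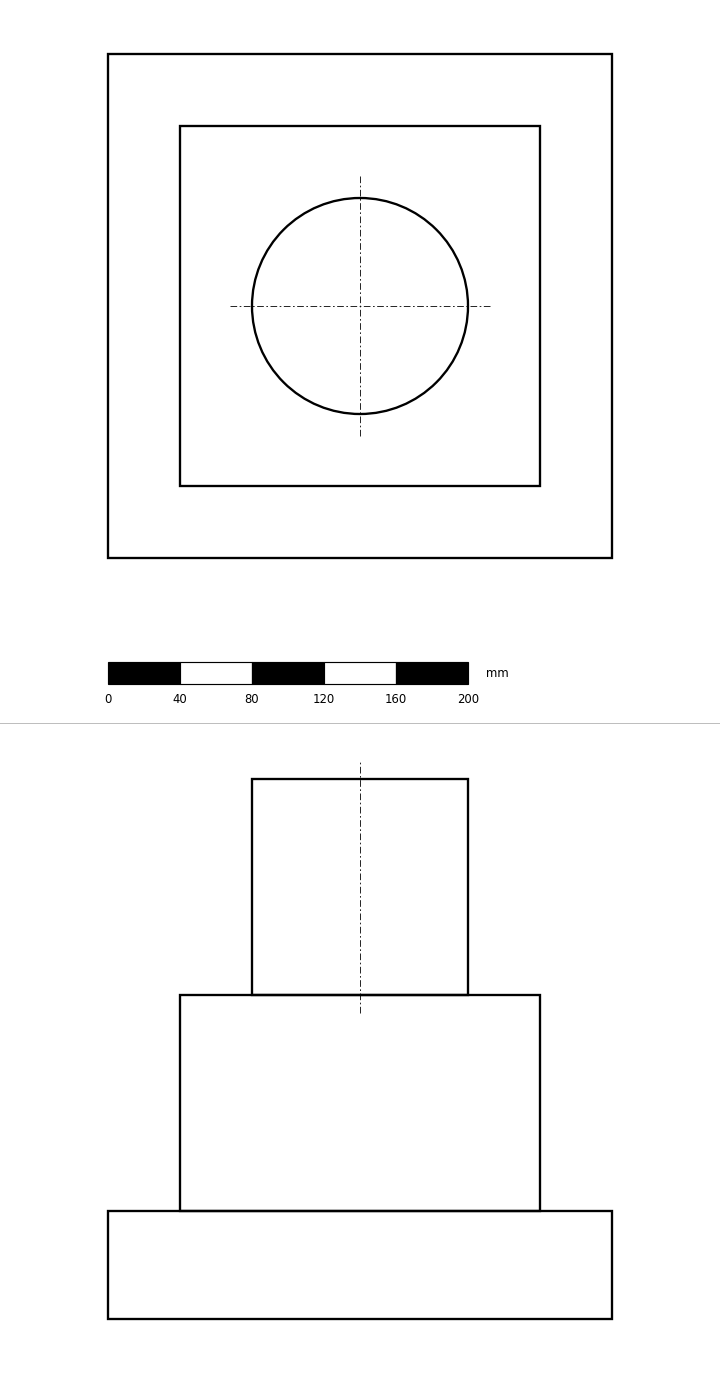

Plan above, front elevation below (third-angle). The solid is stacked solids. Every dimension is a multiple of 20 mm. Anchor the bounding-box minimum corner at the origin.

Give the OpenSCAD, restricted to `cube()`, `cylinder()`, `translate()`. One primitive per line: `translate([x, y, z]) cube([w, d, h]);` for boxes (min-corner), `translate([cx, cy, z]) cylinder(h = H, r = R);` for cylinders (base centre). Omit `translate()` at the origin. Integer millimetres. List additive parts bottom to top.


cube([280, 280, 60]);
translate([40, 40, 60]) cube([200, 200, 120]);
translate([140, 140, 180]) cylinder(h = 120, r = 60);


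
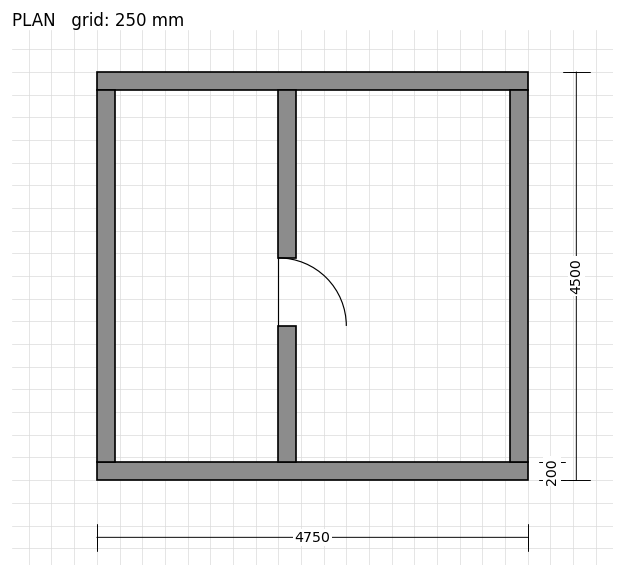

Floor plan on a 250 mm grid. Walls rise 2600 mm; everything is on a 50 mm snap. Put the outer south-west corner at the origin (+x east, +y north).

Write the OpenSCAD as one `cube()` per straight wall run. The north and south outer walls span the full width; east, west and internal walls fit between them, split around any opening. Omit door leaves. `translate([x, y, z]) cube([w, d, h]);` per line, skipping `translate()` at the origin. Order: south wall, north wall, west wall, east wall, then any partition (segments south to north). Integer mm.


cube([4750, 200, 2600]);
translate([0, 4300, 0]) cube([4750, 200, 2600]);
translate([0, 200, 0]) cube([200, 4100, 2600]);
translate([4550, 200, 0]) cube([200, 4100, 2600]);
translate([2000, 200, 0]) cube([200, 1500, 2600]);
translate([2000, 2450, 0]) cube([200, 1850, 2600]);
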